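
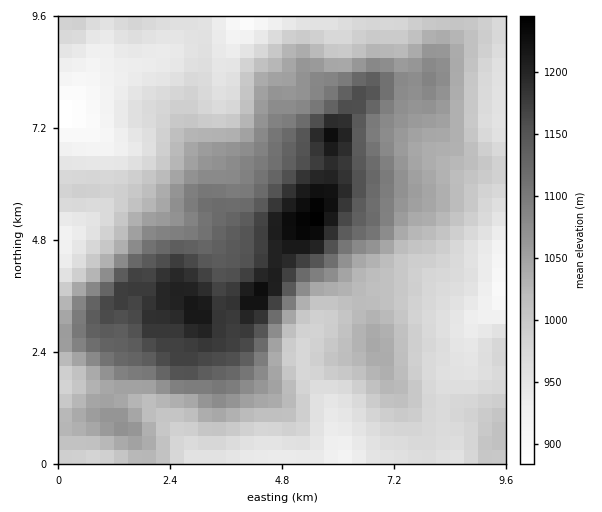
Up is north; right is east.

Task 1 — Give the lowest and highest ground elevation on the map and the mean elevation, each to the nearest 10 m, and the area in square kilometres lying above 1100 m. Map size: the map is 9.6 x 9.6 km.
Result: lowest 880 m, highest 1250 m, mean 1040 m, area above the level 21.5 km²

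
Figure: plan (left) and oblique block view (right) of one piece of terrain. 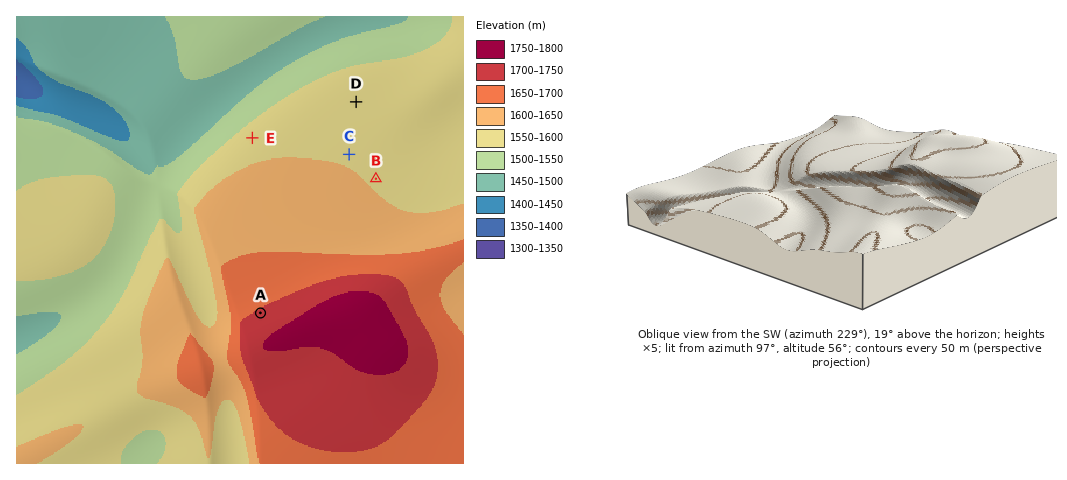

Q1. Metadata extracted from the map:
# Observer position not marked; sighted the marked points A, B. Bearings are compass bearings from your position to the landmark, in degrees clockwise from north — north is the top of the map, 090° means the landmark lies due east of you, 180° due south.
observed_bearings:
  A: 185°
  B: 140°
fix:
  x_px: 282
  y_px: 67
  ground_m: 1500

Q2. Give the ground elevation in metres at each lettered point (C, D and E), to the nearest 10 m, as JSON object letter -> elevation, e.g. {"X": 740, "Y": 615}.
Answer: {"C": 1600, "D": 1580, "E": 1580}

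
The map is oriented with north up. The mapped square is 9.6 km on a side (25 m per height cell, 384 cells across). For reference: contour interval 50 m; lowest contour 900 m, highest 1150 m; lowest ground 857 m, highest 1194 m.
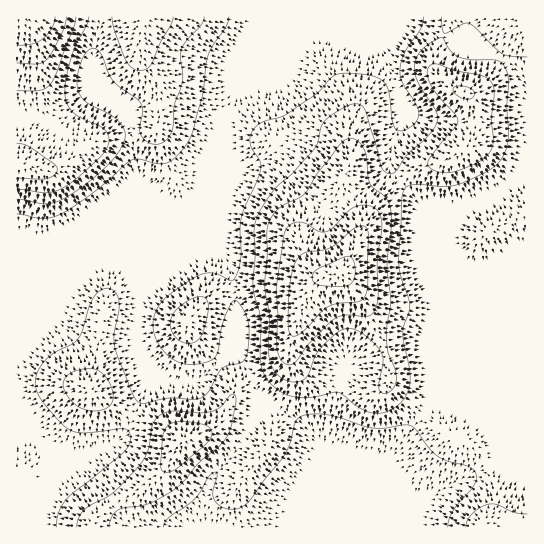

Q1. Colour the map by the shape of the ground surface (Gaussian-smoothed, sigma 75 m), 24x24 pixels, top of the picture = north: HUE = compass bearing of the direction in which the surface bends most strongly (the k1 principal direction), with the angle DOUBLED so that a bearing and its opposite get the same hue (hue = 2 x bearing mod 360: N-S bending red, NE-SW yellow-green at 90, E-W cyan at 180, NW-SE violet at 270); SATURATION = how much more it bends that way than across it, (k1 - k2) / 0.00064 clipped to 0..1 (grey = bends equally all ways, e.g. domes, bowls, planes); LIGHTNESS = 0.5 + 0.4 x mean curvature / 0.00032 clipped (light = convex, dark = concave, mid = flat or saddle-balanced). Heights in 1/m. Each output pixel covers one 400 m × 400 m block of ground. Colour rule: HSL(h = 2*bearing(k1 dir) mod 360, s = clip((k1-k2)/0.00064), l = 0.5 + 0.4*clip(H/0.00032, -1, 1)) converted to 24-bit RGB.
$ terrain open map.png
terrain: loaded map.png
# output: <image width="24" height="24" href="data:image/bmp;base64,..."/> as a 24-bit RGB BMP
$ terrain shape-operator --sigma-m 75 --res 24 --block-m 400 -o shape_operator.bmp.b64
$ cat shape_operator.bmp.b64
<image width="24" height="24" href="data:image/bmp;base64,Qk32BgAAAAAAADYAAAAoAAAAGAAAABgAAAABABgAAAAAAMAGAAATCwAAEwsAAAAAAAAAAAAAfYR1O1iKXJrG7NHNq0R4kG01hIYpQGU0VHhUkWNMoLE+UYlSX21+fHyAg4F8gX9+gX57goB5b3h9M2GPY6HN4s3SoYm4b33AgY57T4qIK5ZutYZl6Wzd6YXi1IWWPqY/HYqEiVq81K6YTJVVRHR2dHqAg4B+gX1/gnx+hXt9gnRzTHhdH3I4pLxAxK+ATWWOkoyYcW+KUn1gN3VCUY14tGbK/53S8reaD1MuEU5D34qR0YVoK3RYToF8fICDgn2DgX6DhXiFj2V+kV5fVnhIPJgpqq87fF5QjXFxkmSBiXRlVX9NNG87LkVK0Tdr/8zM4Hi1AG9SE5SH+NHZbLXEK2t+Z3lxgXBkhHZVdXJYfmFzm4CQkZyqdLukbHeGgH9/f3xvf0heqF9Aj4U2PXgtF1NeVsLV2fHy6sz/6LX/BVx6ctJQ7JOlSypdW0w3cUksmX0lQ40oQpN+grGni7WypGGXf3SCgIB/gkx8iUVstWFyyr2cduLBAKvLBv6phN9AdSA0/ztvzybdQYBowRsAhSsvTXyQVVTC3KbVldd9CbCFVZZ7hXRggXZ1gH9/gIB/VDKehnrCqL/d3uztrMjTJy12RWMkbGMPKSwTocBL8pa8WABM7W8af+SdP7foMXTUrHrW9N/XGqnhPUiAgH9/gIB/gIB/gIB/NmSOdrq1gbujy6p5vXVZXiZxg0VkoFQrRJInDaYuhxhVrQC7+/PQbup0KltlO05lUW5C9v7NTyW6Tj5/gIB/gIB/gH9/gIB/VoJ1RZJLfXdRzZZDt49GTjBwmx+V0ZGCmOOQHIuYGSRdNxKb/+XM6a9gI0gzGCQpY644xP+WPRRaZ2GAf3+Af4CAgIB/gH9/f4B/XIBqVmB0v5VzwKNxIDBzLSbP7N/s8ejaG0VvIBZYEyRA/+vK/NPPrESzFhkzaP9Oe9JAPDJ1QmuCf3+AgIB/gH9/gH9/f4B/foB/SHKAjrCB1LaqLDyJGZ6hj8az+NPZmTjaFgFFLVWMweeK+ruh5SaiXHjNuv/JOY7LYnLFOiyGf3+AgH9/gH9/gH9/f4B/f3+AbIKAQKBbxJJrjUmLRoJbG3In0L1h4EO6HgCAZn23lreL57a506Hr2/DmoeanN2iHRSRsdFSBgH9/gIB/gH9/gH9/gH6Bf3+Af4B/dIJxhn9egHt8f4B/ZIFoToovfUk1JhdQeolgdL9rnOOukn7m+9DR3qt8PF9hFQ9GfXuAhG57mG04UYU/eoB7gXhbd4RWeYF3f4B/f4B/f4B/f4B/f4B/f4B/VFZ8JRxvfKuVmdqJauBHGzY99JmF/9PMU4ujBRBHfX2ATz6R5LLeyoLULnE5ZEkinK8PFnANT4BYf4B/f4B/f4B/f4B/f4B/WmKCF1KYhcDGydjByHZ7JUVON70l+93Q4YnCAwY5eX5/WIWFN7xt24DSyHvlTng60duCUrMzBFIULHhEfYB+g2xxkZRhcIV9dHuBJGx5QZ1brL9hszZwzlt4O9MXTe8b/ziIUQdDUUYQWXsJJGcQLmwmfrNavdP91Nn38NH4o2nJDGc5I1IsiX46cLZlYG2Gf3+AQVltN4k/ephTU1aO0Y/H+ObTG71FVAly/1D3z6Do16OyWqFBBoYeLYJNmq/Ef2Cfyl+298Tmh4LbEwtvtdBbLLotOHpyd3eBeUWMbKhePopLPHdNSXpT+e/S2nuxARVFYW7T2pzv99T169nync3aCk91o4NMfF1WZKWav9be2KHvOQC67N/gl6fGNWiPVG2ASHeqp7G+cGS0Zl6XRqd/ze9s3F87GzBQIk5DeVpD2p5R5KFp1bSaCgh+jIRGc7hFNeyBkXckfQwiUDRsz9lexYloS12ASnyVT5OPapphWmOIdX6nfoSjwaB9zo9+PzJ4Mxk+QR8J1s0As/5Bis9aFBBMjoBdrfBaCoYuWyRZhCxSpok2b8hKubmGY5iePFZ+cXpmb4ZZSnJIXHFMc4lUkrF/yZaehh2gVABen+rkzP7/1tv12ZPbIxBahJBZ4fidFHt0FSZWozCoztGvesqFcqOEnmtsMUFoenyAf4B/eH9/WH6Fa7J3W6ZZkGBVbRWbNSv3zP/YJdtmokIY6AAuiRtqhbOB3vGTN45cAxIwT5uN1dKXyMRtV2ZInHRKOmtaTX54f3+Af3+AXI52ip1Uf2VJe3ZRJ21tKMTB/81yZB8ZemA9ijI2rHWGvbjV6+jggYPdABmMRXi5wrqc0K+pbGy+jYO/g5TBJ22fenyAf4B/f4B/gH98gH9/f4B/cYF8Ezs47XwnvKZtb0qWhI6nl6Gp"/>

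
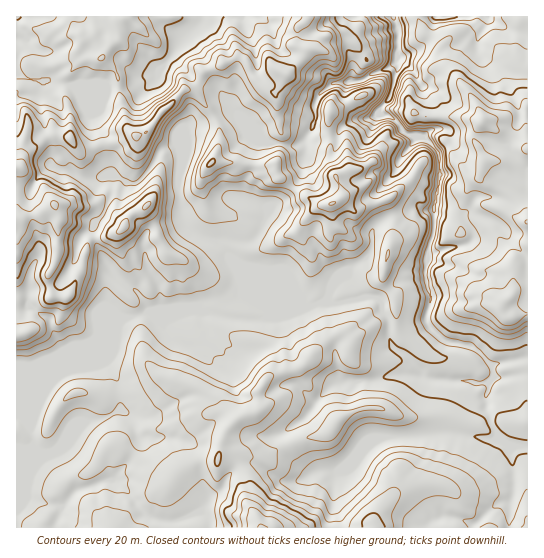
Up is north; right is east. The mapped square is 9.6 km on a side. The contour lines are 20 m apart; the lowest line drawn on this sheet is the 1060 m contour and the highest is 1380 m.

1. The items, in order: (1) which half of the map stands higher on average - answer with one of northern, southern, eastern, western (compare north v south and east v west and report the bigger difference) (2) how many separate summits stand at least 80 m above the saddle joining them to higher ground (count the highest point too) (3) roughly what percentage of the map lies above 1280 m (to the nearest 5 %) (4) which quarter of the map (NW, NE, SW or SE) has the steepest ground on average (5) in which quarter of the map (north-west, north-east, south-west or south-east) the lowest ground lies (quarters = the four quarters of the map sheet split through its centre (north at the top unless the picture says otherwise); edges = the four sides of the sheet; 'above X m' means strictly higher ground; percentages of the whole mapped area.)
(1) On average the western half of the map is the higher ground.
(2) There are 4 summits with 80 m or more of prominence.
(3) About 10 % of the map lies above 1280 m.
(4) The north-east quarter is the steepest part of the map.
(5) Look to the north-east quarter for the lowest ground.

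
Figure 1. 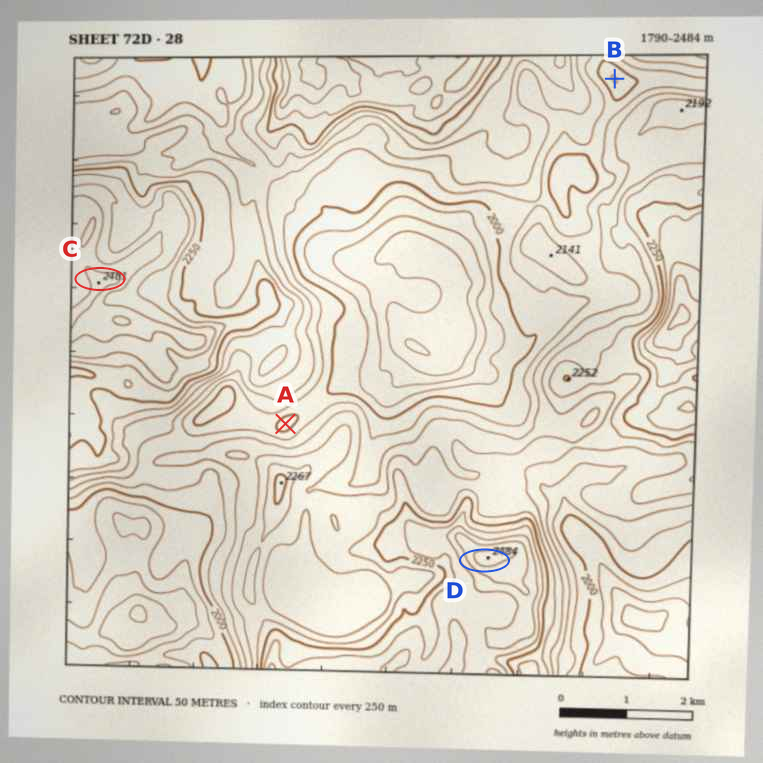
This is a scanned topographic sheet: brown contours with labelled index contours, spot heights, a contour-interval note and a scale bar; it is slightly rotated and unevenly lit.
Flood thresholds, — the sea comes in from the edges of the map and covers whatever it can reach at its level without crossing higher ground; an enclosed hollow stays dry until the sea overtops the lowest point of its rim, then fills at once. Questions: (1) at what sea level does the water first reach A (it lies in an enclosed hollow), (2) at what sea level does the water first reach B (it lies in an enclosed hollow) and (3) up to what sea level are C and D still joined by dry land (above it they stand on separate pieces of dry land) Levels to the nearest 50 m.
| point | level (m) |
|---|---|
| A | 2050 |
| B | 2000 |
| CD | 2100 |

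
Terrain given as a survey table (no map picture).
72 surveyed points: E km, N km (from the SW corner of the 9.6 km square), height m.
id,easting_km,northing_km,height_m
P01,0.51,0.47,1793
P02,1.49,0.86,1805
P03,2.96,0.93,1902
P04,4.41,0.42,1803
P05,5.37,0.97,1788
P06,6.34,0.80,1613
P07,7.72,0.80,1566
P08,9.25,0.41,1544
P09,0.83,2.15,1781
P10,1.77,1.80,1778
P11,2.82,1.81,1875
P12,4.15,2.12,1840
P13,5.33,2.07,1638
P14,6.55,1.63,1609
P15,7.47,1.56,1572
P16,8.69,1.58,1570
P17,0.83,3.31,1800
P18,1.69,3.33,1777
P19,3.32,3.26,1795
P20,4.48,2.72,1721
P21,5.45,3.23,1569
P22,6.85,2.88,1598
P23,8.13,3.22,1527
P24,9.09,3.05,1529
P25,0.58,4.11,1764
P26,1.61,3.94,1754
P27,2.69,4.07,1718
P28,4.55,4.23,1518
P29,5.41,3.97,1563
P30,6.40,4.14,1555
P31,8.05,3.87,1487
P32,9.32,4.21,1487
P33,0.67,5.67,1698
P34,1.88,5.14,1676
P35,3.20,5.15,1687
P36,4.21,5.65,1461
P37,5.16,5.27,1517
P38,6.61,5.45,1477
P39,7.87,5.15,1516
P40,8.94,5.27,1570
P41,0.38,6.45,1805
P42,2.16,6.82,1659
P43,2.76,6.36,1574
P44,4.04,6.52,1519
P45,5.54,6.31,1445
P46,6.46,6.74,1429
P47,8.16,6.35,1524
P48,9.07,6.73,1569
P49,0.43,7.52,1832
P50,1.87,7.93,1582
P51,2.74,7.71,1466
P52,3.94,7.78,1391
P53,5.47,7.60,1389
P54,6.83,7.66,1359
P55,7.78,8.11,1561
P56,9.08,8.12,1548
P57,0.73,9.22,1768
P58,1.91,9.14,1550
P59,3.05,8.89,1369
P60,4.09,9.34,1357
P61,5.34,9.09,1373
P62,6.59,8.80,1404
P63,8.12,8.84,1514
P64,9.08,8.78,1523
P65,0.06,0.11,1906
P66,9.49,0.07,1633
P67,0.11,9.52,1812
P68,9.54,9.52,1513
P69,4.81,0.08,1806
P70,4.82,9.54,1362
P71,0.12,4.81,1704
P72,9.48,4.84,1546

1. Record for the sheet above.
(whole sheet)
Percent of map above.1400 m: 91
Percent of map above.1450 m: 85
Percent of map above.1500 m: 75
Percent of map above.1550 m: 59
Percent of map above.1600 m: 44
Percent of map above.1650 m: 37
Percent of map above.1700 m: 31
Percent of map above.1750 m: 24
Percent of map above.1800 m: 13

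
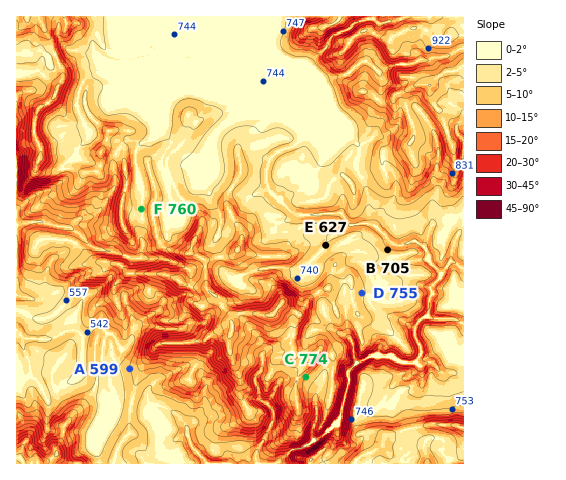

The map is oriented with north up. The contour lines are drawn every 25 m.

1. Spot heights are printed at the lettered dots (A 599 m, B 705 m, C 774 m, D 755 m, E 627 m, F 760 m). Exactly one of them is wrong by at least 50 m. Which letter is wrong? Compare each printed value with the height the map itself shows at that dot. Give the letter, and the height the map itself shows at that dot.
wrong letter E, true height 727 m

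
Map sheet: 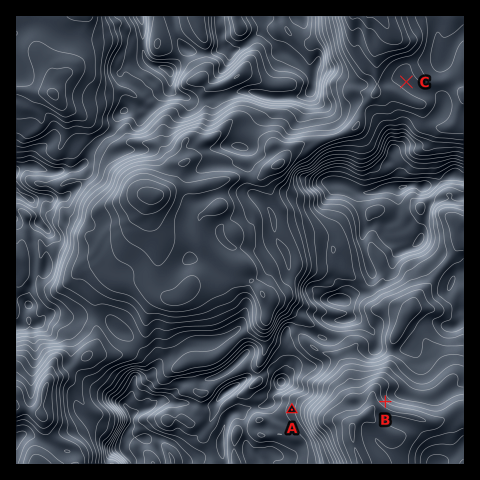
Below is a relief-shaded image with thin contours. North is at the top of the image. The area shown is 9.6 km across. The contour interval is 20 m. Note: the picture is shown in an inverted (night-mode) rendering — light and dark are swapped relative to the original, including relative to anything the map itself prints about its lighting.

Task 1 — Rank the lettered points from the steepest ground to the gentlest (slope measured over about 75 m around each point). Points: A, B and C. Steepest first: B A C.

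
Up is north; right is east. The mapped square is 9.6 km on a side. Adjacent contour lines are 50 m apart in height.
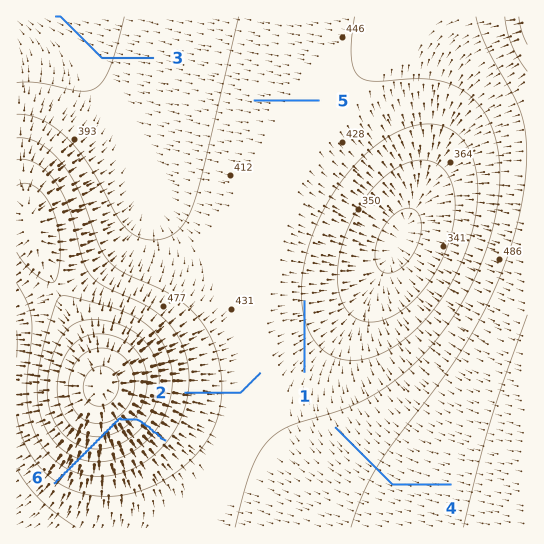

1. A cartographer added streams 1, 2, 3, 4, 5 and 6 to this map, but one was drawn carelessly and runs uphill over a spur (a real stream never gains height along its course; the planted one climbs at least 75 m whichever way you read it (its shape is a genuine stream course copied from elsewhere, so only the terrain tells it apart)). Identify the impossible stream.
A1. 6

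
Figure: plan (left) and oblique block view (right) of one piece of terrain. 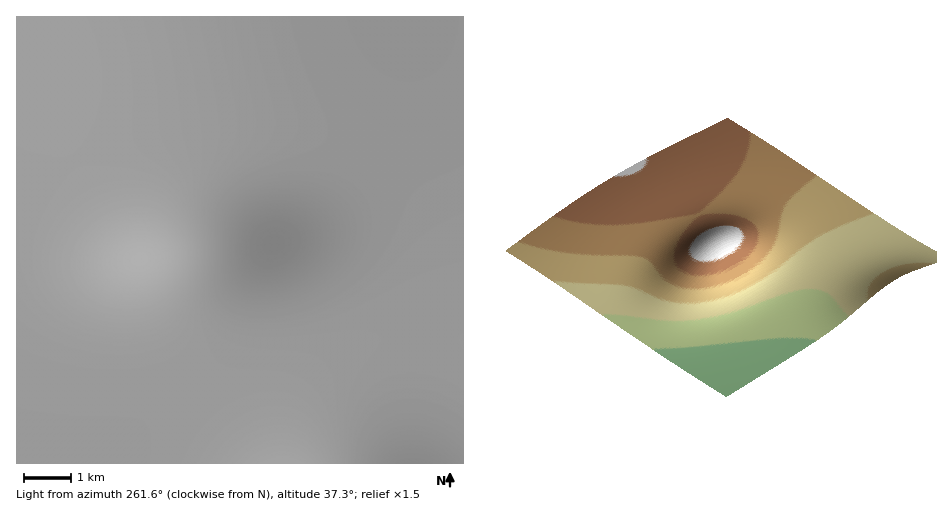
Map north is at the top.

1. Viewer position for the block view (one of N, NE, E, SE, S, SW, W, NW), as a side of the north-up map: SW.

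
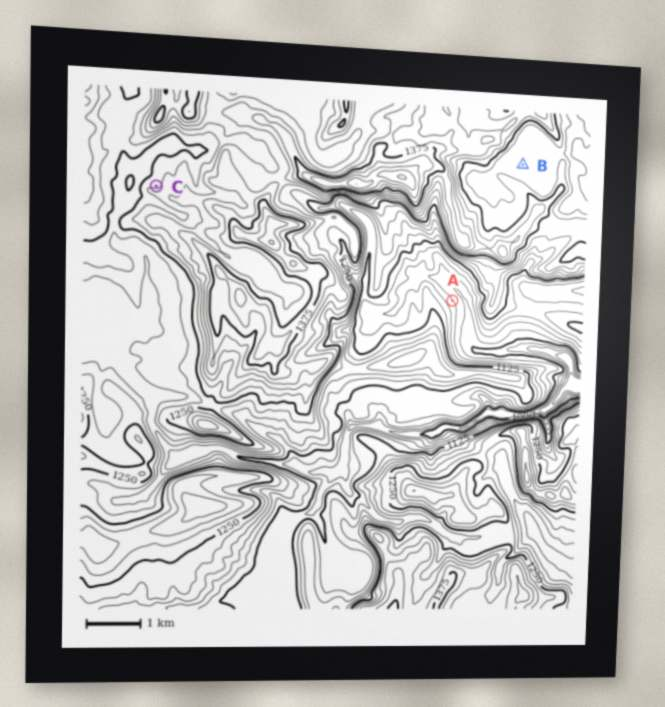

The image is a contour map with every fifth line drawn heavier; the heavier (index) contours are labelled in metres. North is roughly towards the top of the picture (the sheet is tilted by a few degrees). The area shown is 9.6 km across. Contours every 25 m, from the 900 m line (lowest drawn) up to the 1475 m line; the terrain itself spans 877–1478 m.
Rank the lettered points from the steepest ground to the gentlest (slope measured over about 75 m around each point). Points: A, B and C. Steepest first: A C B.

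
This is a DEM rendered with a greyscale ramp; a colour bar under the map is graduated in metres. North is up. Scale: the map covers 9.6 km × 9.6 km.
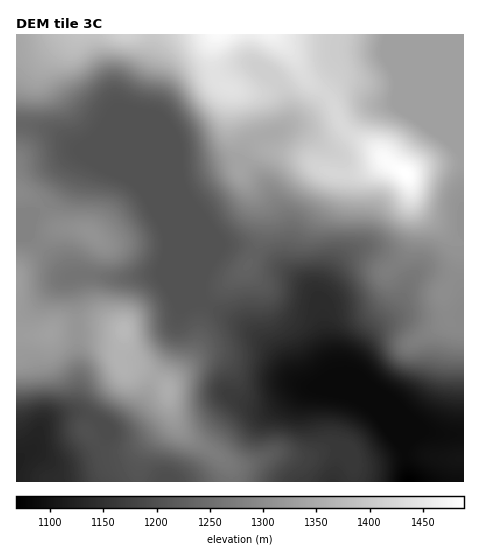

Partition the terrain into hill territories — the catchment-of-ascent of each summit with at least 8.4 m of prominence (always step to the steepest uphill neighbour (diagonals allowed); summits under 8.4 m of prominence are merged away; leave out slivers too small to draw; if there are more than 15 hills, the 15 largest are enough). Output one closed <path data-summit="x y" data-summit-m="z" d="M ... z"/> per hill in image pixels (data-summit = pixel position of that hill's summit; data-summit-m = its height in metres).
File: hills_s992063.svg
<path data-summit="405 173" data-summit-m="1489" d="M395 69l-24 11-25-2-7 3-33 35-32 17-10 3-13 6-13 19-59 16 4 16 21 50 0 32-4 10 0 12 3 4 48 29 27 27 13 18 10 9 53 13-15 42-1 23-4 20 75 0-5-34 8-9 12-8 15 3 25 0 0-278-12-15-18-11-21-22z"/><path data-summit="168 390" data-summit-m="1353" d="M203 301l-13 3-9 5-9 39-17 28-13 28-15 18-15 9-8-4 3 9-9 12-32 15-9 1-23-12-7 1-6 5-5 9 0 14 317 1 5-20 2-27 14-38-53-13-10-9-13-18-27-27z"/><path data-summit="218 35" data-summit-m="1480" d="M249 34l-96 0-4 25-21 46 4 15 69 165 3-10 0-32-21-50-4-16 59-16 13-19 30-12 7-9 0-15-8-21-7-8-17-11-5-8z"/><path data-summit="124 331" data-summit-m="1372" d="M162 274l-32 4-53-4-6 3 6 35 2 76-5 19-14 9 22-3 13 6 11 11 6 1 15-9 10-11 18-35 17-28 9-39 6-4 16-4-14-15z"/><path data-summit="271 35" data-summit-m="1469" d="M463 34l-213 0-1 17 4 12 23 17 8 14 4 12 0 15-3 6 21-11 33-35 7-3 25 2 24-11 18 39 21 22 18 11 11 14z"/><path data-summit="91 234" data-summit-m="1311" d="M82 154l-8 7-18 32-13 14-8 5-19 1 0 18 18 9 36 37 7-3 14 0 18 4 21 0 32-4 28 13-23-59-23-37-31-24z"/><path data-summit="49 333" data-summit-m="1333" d="M18 231l-2 1 1 235 4-9 13-10 8-23 5-5 27-13 5-19-2-76-6-35-37-37z"/><path data-summit="126 35" data-summit-m="1412" d="M152 34l-61 0 0 6 94 234 7 14 8 7-1-14-71-171 1-9 21-45z"/><path data-summit="463 458" data-summit-m="1102" d="M426 431l-14 8-8 9 5 33 54 1 1-47-25-1z"/>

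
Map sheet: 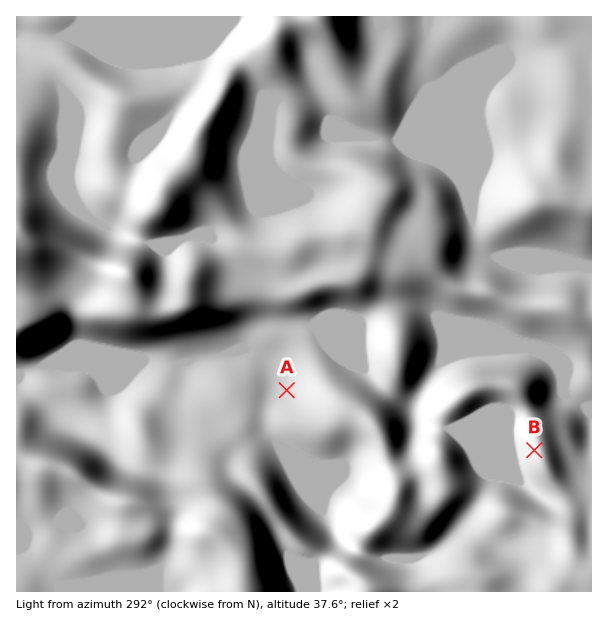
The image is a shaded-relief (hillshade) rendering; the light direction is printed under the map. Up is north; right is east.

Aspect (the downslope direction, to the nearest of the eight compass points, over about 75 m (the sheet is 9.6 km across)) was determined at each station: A NW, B W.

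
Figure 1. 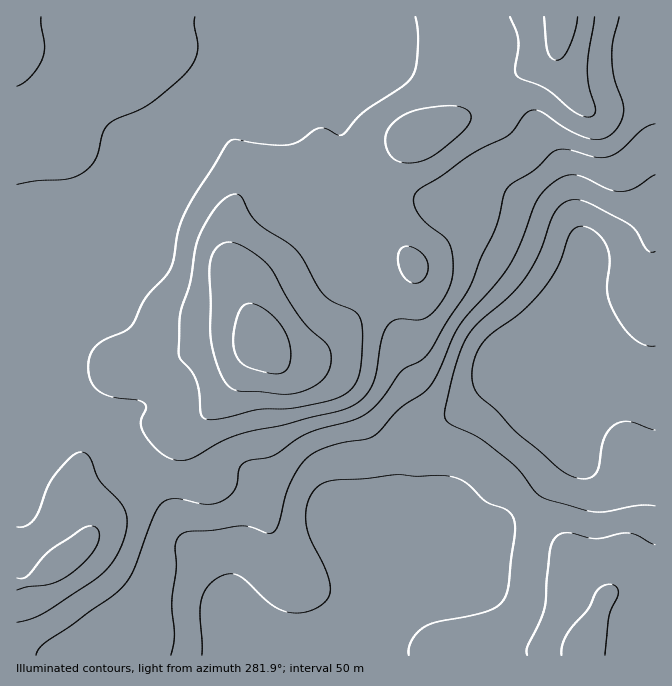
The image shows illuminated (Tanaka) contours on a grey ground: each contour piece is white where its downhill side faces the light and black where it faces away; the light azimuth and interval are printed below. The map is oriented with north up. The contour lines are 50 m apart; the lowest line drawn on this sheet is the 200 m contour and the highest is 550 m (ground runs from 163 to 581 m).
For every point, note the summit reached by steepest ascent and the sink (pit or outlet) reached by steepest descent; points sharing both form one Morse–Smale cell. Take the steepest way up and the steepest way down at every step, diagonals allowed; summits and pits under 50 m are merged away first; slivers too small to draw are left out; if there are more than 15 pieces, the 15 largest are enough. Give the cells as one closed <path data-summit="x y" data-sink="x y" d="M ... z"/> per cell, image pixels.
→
<path data-summit="262 340" data-sink="655 385" d="M337 98l-19 0-18 6-58 0-10-5-10 0-15 9-9 10-9 17-61 152-38 39-8 3-9 8-7 11 0 32 8 22 11 12 17 7 6 6 28 46 28 30 22 37 28 24 12 24 5 27 36 29 20 12 45 0 11-18 47-44 84-36 7-13 25-31 18-18 18-13 21-23 3-7 0-15-5-10 2-43 9-16 10-5 20 0 12 4 23 13 12 3 7-1-1-110-23 0-30-5-17 0-1-21-5-10-14-14-21-12-42-17-25-1-25 10-18 0-32-9-35-13-19-16-5-8-4-20 0-37z"/><path data-summit="562 17" data-sink="655 385" d="M655 16l-436 0-3 11 3 13 0 13-5 19-90 216 4-1 70-169 9-10 15-9 10 0 10 5 58 0 18-6 19 0 2 2 0 37 4 20 5 8 19 16 35 13 32 9 18 0 25-10 25 1 42 17 21 12 14 14 5 10 1 21 17 0 30 5 23 0z"/><path data-summit="17 40" data-sink="655 385" d="M217 16l-201 1 1 399 60 0 7-3-10-11-6-14-2-40 9-14 15-8 31-31 5-10 88-213 5-19 0-13-3-13z"/><path data-summit="584 652" data-sink="655 385" d="M602 364l-20 0-10 5-6 8-3 8 0 38-2 2 5 13 0 15-3 7-21 23-18 13-18 18-25 31-7 13-84 36-47 44-9 18 322-1 0-270-19-4-23-13z"/><path data-summit="58 565" data-sink="655 385" d="M88 414l-72 3 0 238 269 1-25-17-11-11-18-13-5-27-12-24-28-24-22-37-28-30-28-46-6-6z"/>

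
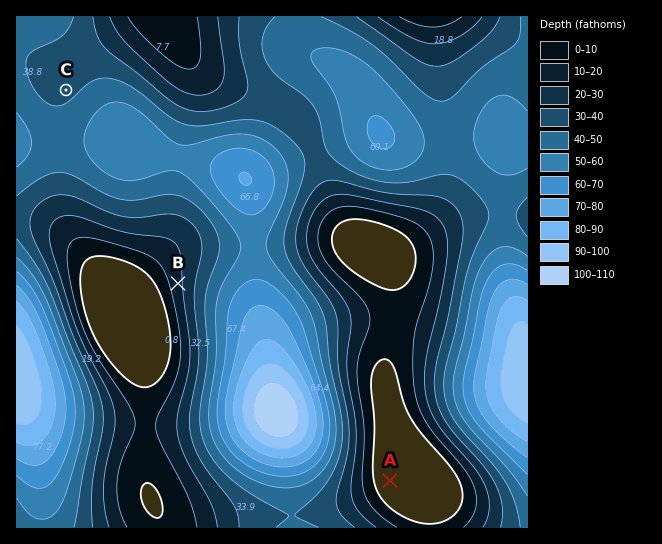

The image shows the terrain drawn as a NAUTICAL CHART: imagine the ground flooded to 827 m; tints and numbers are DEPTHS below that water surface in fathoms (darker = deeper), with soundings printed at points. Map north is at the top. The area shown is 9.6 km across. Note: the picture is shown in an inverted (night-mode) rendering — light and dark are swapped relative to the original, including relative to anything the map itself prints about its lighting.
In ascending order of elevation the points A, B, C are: C B A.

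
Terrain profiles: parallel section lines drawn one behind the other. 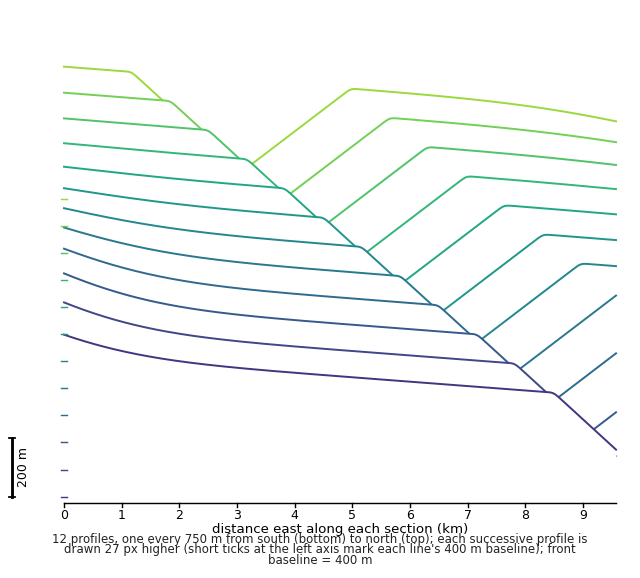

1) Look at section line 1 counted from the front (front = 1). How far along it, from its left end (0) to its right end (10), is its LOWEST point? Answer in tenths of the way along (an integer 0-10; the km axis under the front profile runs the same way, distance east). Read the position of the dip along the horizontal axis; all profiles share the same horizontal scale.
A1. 10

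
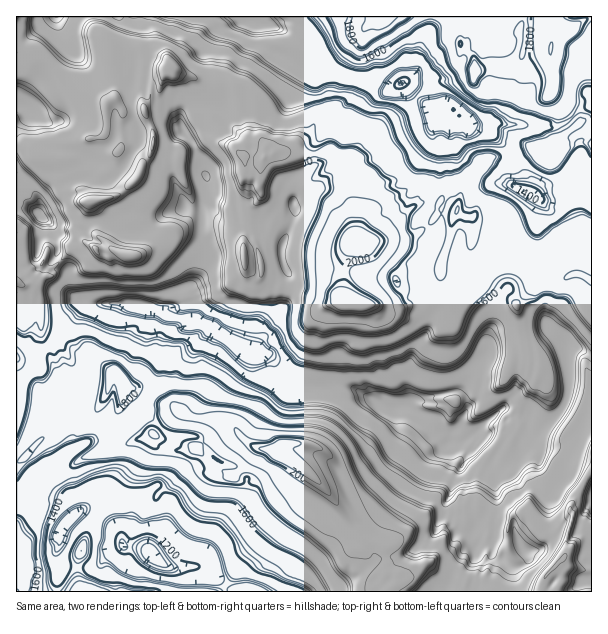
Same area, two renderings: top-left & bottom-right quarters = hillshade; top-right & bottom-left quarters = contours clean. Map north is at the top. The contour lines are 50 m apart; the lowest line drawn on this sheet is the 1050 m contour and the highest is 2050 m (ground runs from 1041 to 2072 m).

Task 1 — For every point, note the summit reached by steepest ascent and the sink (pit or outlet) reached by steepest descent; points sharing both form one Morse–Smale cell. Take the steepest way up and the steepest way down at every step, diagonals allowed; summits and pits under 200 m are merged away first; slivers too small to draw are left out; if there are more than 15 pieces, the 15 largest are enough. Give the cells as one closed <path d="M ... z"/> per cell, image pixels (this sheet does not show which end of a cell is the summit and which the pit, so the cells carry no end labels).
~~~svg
<path d="M170 67l-8 16-10 4-1 9-7 11 8 24 2 10-3 12-9 11-3 12-20 18-12 5-14 1-2 3 6 15 0 18 13 12-14 2-4-4-8-2-7 4-5 0-27 29-9 6-15 1-5-2 0 75 7 4 6 0 13-12 8-3 8-8 6-11 25-25 36 0 33 8 12 8 21 1 1 2-18 15-2 15 2 3 6 1 12-6 20-23 16 14 15 6 14 9 10 1 5 7-1 14 16 9 61 0 21 11 12 11 24-2 15 8 4 9 8 9 15 0 5 2 3 6 9 0 5 10-7 15 0 5 7 9 3 15 0 19 5 9 5-4 14-23-2-25-2-9 12-21-7-6-15 0 6-1 6-5 7 0 12 6 6 10 1-6 8-12 11 2 12-7 9-10 8-15-2-46 3-2 6 0 15 7 2-1 0-73-8-5-11-2-15 9-4 0-24-19 0-8-27-15-27-5-4-5 0-13-16-6-5 12-1 16-10 23-1 19-6 11-11 9-6 0-26 10-18-8-16 0-11-6-18 3-30-11-18-2-3-5-14-8 0-9-4-8-14 0-2-18 4-16 4-15 10-12-1-15 1-17 4-6-19-2-3-2 5-15-14-14-19-13-4-9 0-15-4-4z"/><path d="M125 302l-39 2-36 42-8 3-13 12-13-2 1 91 3 0 6-9 14-39 4-4 16 3 0-15 2-4 7-3 39 3 2-7 7-2 9 15 14 0 9 3 13 12 11 3 10 9 9 3 33 2 10 8 8 11 11 7 25 5 20 13 25 22 42 52 20 7 0 29 10 0 3 4 6 0 20-14 3 0 24 18 10 4 2 2 0 4 76 0 7-17 18-18 1-20 6-18-1-13 15-29 6-6-1-116-16-7-6 0-3 2 2 46-8 15-9 10-12 7-11-2-8 12-1 6-1-4-12-10-12-2-6 4 9 2 7 6-12 21 2 9 2 25-10 20-9 7-7-13 2-15-3-15-7-9 7-23-5-7-9 0-3-7-17 0-11-10-4-9-15-8-24 2-12-11-21-11-61 0-16-9 1-14-5-7-10-1-14-9-15-6-16-14-20 23-12 6-6-1-2-3 2-15 18-16-22-2-12-8z"/><path d="M249 16l-232 0-1 130 13 2 10 9 20 3 7-15 36-9 4-4 0-28 9-6-3-45 10 1 12-5 9 0 4 6 18 6 8 9 18 6 15 9 28 5 6 20 7 16 1 14 6 4 9 1 3 4 0 7 10-5 9 0 6 3 39-2 17 8 5 17-2 20 5 10 0 33 4 2 9 0 13-4 32-32 18-8 25 10 1 4 8 5 6 0 1 14 4 5 27 5 16 11 17 6 12 1 16-7 2-3-1-9 4-6 12-6 11-3 0-54-10-11-6 0-19 22-12 4-9 8-12-4-2-2 1-14-11-21-20-19-18-6-19-16-5 4-15-1-31-31-15 7-5 0-25-12-26-5-7-4-12 3-8-5 0-5 7-12-11-11-23-12-28-8z"/><path d="M117 373l-4 0-5 9-10 0-9-3-24 1-5 6 1 12-2 4-15-4-4 4-14 39-6 9-4 0 1 46 6 0 13-12 9-2 22 16 8 16 8-4 7 0 11 4 17 16 4 10 10-16 4-21 20-16 10 11 3 12-5 20-12 16-1 8 7 6 13 8 27-2 38 26 227-1 1-3-2-2-10-4-24-18-3 0-20 14-6 0-3-4-10 0 0-29-20-7-42-52-25-22-20-13-25-5-11-7-8-11-10-8-33-2-9-3-7-7-14-5-13-12-9-3-14 0z"/><path d="M462 16l-211 0-1 4 29 8 23 12 11 11-7 12 0 5 8 5 12-3 7 4 26 5 25 12 5 0 15-7 31 31 15 1 5-4 19 16 18 6 20 19 11 21-1 14 2 2 12 4 9-8 12-4 11-14 11-10 12 12 1-114-41-6-2 5-4 0-12 6-12 9-18 2-11-5-16 3-4-14-12-14-2-16z"/><path d="M210 85l-4 1 4 3 0 15 4 9 19 13 14 14-5 15 3 2 19 2-4 6-1 17 1 15-10 12-4 15-4 16 3 19 13-1 4 8 0 9 14 8 3 5 18 2 30 11 18-3 11 6 16 0 18 8 26-10 6 0 11-9 7-15 0-15 10-23 1-16 6-12-1-4-25-10-18 8-32 32-6 3-16 1-4-2 0-33-5-10 2-20-4-16-18-9-39 2-6-3-9 0-10 5 0-7-3-4-9-1-6-4-1-14-7-16-5-20-4-2-15 0z"/><path d="M45 482l-9 2-13 12-7 1 1 95 218-1-37-25-27 2-13-8-7-6 1-8 12-16 5-20-3-12-10-11-20 16-4 21-10 16-4-10-17-16-11-4-7 0-8 4-8-16z"/><path d="M143 49l-9 0-12 5-10-1 3 45-9 6 0 28-7 6-15 1-18 6-6 14 6 3 7 12 5 14 4 3 5 11 26-4 10-6 13-12 4-7 2-9 9-11 3-16-10-30 7-11 1-9 10-4 7-18-4-4-18-6z"/><path d="M23 146l-7 1 0 134 5 3 11 0 13-7 27-29 5 0 7-4 5 0 7 6 14-2-13-12 0-18-5-12-2-4-4-1-4-10-4-3-5-14-7-12-3-2-24-3-10-9z"/><path d="M591 16l-127 0-6 10 2 16 12 14 4 14 16-3 11 5 12 0 12-5 6-6 12-6 4 0 2-5 12 4 28 1z"/><path d="M591 472l-5 5-15 29 1 13-6 18 0 17-22 25-2 13 50-1z"/><path d="M591 226l-10 2-12 6-4 6 1 9-2 3-16 7-17-3-1 8 24 19 4 0 15-9 6 0 12 6z"/>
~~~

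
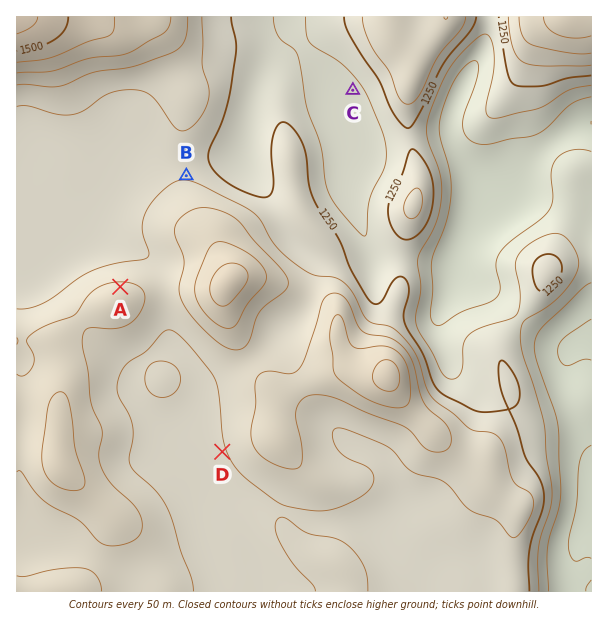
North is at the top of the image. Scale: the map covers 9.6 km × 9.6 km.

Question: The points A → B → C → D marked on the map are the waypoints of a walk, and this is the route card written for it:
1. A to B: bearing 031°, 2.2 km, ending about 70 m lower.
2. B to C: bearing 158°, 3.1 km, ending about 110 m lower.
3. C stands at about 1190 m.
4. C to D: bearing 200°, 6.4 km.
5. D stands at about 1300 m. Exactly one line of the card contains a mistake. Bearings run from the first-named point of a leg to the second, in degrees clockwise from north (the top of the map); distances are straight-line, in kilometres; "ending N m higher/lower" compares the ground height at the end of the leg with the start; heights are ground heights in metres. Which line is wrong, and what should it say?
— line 2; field bearing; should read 63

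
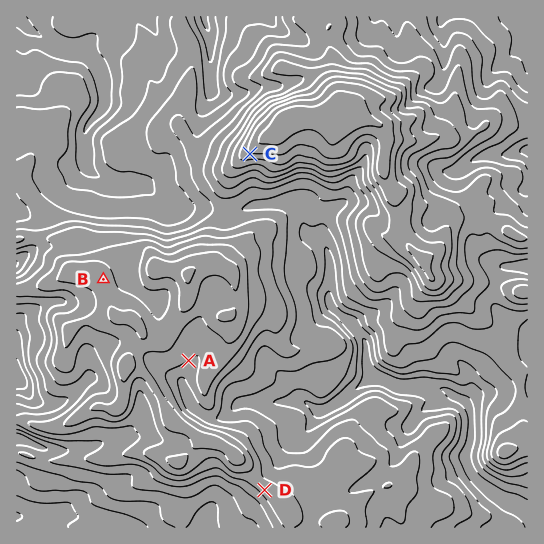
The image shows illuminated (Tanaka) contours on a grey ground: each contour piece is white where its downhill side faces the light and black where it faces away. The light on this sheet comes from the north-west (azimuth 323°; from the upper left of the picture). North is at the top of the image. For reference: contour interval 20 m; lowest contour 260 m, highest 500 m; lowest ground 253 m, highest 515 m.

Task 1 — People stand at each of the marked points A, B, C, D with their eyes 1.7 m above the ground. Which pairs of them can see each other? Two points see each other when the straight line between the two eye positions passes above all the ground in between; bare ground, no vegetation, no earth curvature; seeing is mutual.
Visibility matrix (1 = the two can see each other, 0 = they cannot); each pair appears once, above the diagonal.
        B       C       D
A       0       0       0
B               1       0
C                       1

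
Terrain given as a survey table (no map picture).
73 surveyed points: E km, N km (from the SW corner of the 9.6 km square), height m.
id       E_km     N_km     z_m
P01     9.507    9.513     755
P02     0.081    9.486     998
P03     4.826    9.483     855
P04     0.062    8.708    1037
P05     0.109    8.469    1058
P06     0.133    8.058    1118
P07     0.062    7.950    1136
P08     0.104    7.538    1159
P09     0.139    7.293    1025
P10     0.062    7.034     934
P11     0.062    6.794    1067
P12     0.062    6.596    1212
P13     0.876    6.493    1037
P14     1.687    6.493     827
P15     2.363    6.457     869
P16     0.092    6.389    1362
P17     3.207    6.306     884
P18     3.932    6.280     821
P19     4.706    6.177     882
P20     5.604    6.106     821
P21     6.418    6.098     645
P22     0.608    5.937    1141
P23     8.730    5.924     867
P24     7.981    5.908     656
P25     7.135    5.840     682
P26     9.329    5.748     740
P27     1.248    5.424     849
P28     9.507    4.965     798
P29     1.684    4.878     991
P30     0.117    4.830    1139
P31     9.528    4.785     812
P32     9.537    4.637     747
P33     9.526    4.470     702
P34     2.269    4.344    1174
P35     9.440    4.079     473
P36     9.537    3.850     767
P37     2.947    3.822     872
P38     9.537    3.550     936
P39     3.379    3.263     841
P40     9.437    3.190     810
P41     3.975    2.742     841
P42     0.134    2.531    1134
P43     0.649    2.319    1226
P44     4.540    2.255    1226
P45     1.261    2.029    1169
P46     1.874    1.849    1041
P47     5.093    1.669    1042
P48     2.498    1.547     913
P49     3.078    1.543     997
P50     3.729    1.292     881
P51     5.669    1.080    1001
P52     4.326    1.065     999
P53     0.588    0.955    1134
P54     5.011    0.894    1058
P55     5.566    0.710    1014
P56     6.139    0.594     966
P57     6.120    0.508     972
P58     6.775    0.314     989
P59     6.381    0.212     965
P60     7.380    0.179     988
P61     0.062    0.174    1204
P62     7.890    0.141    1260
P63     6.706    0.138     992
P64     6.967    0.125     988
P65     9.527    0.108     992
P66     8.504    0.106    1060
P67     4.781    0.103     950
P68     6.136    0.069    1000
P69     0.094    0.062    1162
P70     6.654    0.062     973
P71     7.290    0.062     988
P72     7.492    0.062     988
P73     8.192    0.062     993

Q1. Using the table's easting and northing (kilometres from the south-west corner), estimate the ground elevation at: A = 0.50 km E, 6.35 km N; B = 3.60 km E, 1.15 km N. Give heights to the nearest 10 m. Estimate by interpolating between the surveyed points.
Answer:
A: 1250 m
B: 910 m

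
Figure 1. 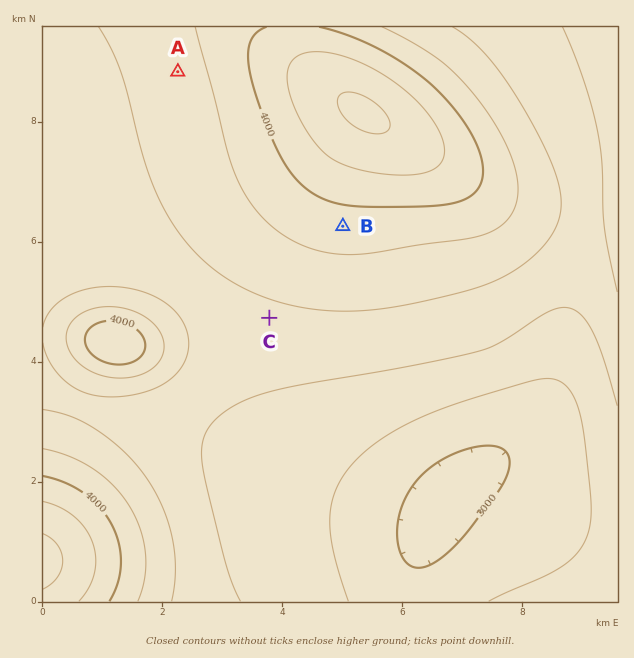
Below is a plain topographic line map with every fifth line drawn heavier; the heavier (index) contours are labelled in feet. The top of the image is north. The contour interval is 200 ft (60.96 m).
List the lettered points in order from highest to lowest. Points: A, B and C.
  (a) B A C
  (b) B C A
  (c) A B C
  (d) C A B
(a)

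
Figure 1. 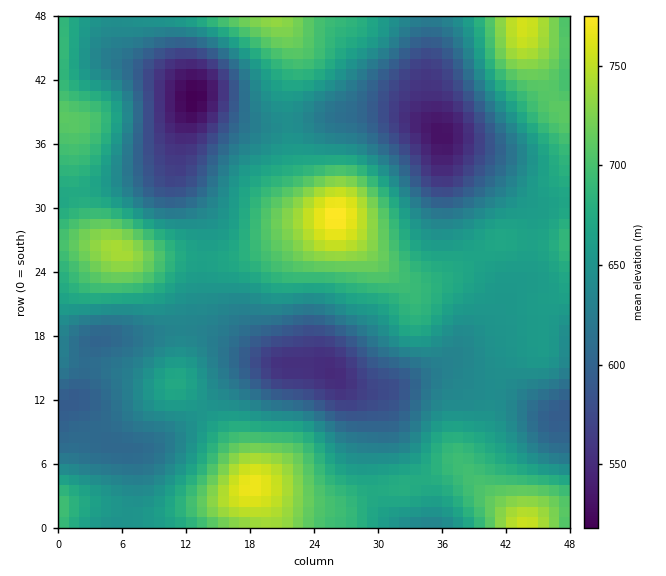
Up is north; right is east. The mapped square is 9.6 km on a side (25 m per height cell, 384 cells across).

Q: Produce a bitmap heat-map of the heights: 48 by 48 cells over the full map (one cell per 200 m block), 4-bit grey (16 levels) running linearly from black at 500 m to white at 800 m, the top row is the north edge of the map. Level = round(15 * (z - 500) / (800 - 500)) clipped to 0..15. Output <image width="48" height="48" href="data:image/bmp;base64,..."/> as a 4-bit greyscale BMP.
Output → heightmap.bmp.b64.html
<image width="48" height="48" href="data:image/bmp;base64,Qk32BAAAAAAAAHYAAAAoAAAAMAAAADAAAAABAAQAAAAAAIAEAAATCwAAEwsAABAAAAAAAAAAAAAAABEREQAiIiIAMzMzAERERABVVVUAZmZmAHd3dwCIiIgAmZmZAKqqqgC7u7sAzMzMAN3d3QDu7u4A////AKmIh3iIiZqrvMzMu6qpmIh3d3iZrM3cuqmYiIiImaq8zMzMu6qpmYiId4iau8zMuqmYiHd4iavM3d3cu6qpmZmIiImqu7zLupmIh3d3iaq83d3cu6qZmZmZmZmqqru6qoiHd3Z3iJq83d3cu6mZiJmZmZqqqqqZmXd2ZmZmeImrzd3MuqmIiIiJmZqqmZmIh2ZmZVVmZ4mrvMzLupiHd3eImaqpmYh3ZmZVVVVWZ3iau7u7qph3dmZ3iZqZmId2ZVVVVVZmZ3iZqqqqmYdmZmZniJmZiHdlVVVVVmZmd3iJmZmIiHZVVVVmeIiIiHZlVVVVVmZ3d3iIiId3dmVERFVWd4iId3ZVVVVVVmd4iIh3d3ZmVURERERVZ3d3d3ZlVVVVVmeIiIh3dmVURDMzNERFZ3d3d3ZmVVVVZmeImYh2ZVRDMzMzNERFZnd3d3d2ZmVVZmd4iYd2ZUMzMzIzNERVZnd3d3d3dmZVZmZ4iId2VUMzMzMzRFVmZnd3d3iId2ZVVmZ3d3dmVUQzMzM0RWZ3d3d3d4iIh2ZVVWZnd3dmZVREMzNFVneIh3d3eIiIh3ZlVWZnd3dmZlVURERVZ3iJiHd3eIiIh3dmZmZ3d3d2ZmZlVVVmd4iZmId3iIiIiIiHd3d3d3d3dnd2Zmd3iImZmYiIiIiIiImZmYiIh3d3d3eId3iImZmamZiIiIiIiJmqqqqZiIiIiIiZmImZmaqqmZmIiIiIiJqqu7upmIiIiJmZqqqqqqqqmZmIiIiIiZqrvMu6mYiImZqqq7u7u7qpmZmIiIiIiaq7zMy6mYiImZqru8zMu7qZmIiIiIiImau8zMu6mYiImaq7vM3cy7qYiIiIiYiImau7zLqpiIiIiaq7zN3dzLqYh3iIiYiImaqruqmId3d4iaq7zd7tzLqYd3d4iIiImZmqqYh2Zmd3iaq7zd7ty6mHZmZ3eIiIiZmZmHZlVWZ3iZqrzN3dy6l2VVVmd3iIiJmYh2ZURFVniJmqu83cuph1RERVZniIiZmYh2VEREVniJmaqru7qodlQzNFVneImZmZh2VEM0RWeIiZmaqqmHZUMiNEVWeImaqZh2VEMzRWd4iIiJmZh2ZUMiI0RWd4maqpl2VDMzRFZ3eIiIh3dmVDIiIzRWeImqqqmGVDMiNFZnd3d3d2ZVQzIiIzRWeJmqqqmHVDIiI0Vmd3d2ZmVUMyIiI0VniZqrqqmHVDIhIkVmd3d2ZlVUMyIiI0Voiaq6qqmHVDIREjVnd3d2ZlVUMyIiNFZ4mqqqqZiGVDIREjRneIh3dmVUMzMzNFeJqqqqmIh2VDIREjRniJmId2ZUQzMzRWiaqqqpmHdmVDIiIjVniZmZh3ZVRDM0Rniqu7qpiHZlVDMiM0Z4maqpmHdlVEM0Vomry7upiHZmVUQ0RWeJqqqqmYh2ZURFV4q8zMupmHdmZlVVZniaq7uqmZiHZlVVZ4q83MupmHd3d3ZneJmru7uqqZmIdmVWeJq83cupmId3d3iImaq7zLuqqZmId2ZneJq83cug=="/>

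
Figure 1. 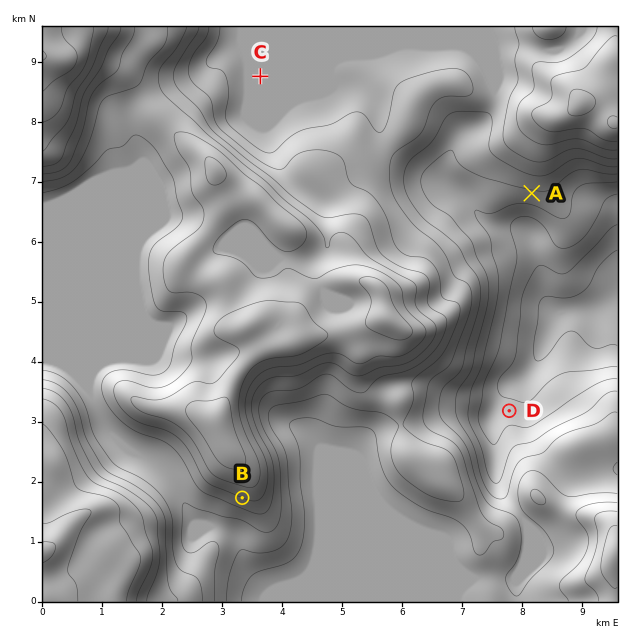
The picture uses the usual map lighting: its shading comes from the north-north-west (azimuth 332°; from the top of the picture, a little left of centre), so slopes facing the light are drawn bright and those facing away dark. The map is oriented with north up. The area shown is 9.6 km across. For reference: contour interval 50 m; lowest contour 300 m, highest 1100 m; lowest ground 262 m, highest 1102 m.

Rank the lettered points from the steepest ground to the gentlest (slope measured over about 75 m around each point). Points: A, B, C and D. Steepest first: B A D C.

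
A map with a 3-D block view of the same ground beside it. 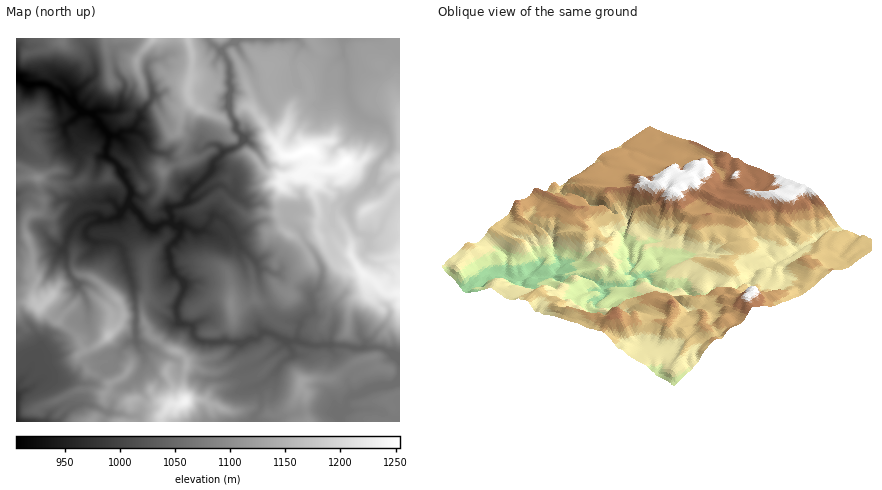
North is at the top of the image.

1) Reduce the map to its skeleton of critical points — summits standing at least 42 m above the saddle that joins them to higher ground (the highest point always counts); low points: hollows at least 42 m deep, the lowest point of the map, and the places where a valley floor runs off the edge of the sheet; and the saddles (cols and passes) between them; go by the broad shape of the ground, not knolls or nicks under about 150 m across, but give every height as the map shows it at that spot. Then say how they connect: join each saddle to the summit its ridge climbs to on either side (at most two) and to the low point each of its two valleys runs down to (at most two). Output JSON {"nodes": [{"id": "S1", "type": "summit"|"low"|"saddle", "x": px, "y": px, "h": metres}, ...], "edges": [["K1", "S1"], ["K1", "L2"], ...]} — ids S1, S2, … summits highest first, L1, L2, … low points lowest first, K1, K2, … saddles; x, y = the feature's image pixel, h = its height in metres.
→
{"nodes": [
{"id": "S1", "type": "summit", "x": 306, "y": 150, "h": 1254},
{"id": "S2", "type": "summit", "x": 400, "y": 294, "h": 1239},
{"id": "S3", "type": "summit", "x": 186, "y": 402, "h": 1238},
{"id": "S4", "type": "summit", "x": 188, "y": 40, "h": 1174},
{"id": "S5", "type": "summit", "x": 108, "y": 336, "h": 1174},
{"id": "S6", "type": "summit", "x": 50, "y": 298, "h": 1174},
{"id": "S7", "type": "summit", "x": 302, "y": 382, "h": 1130},
{"id": "L1", "type": "low", "x": 24, "y": 82, "h": 906},
{"id": "L2", "type": "low", "x": 18, "y": 420, "h": 962},
{"id": "K1", "type": "saddle", "x": 330, "y": 240, "h": 1180},
{"id": "K2", "type": "saddle", "x": 70, "y": 330, "h": 1103},
{"id": "K3", "type": "saddle", "x": 92, "y": 372, "h": 1099},
{"id": "K4", "type": "saddle", "x": 26, "y": 218, "h": 1088},
{"id": "K5", "type": "saddle", "x": 228, "y": 44, "h": 1072},
{"id": "K6", "type": "saddle", "x": 110, "y": 68, "h": 1069},
{"id": "K7", "type": "saddle", "x": 258, "y": 412, "h": 1064},
{"id": "K8", "type": "saddle", "x": 176, "y": 164, "h": 1053},
{"id": "K9", "type": "saddle", "x": 382, "y": 348, "h": 1050},
{"id": "K10", "type": "saddle", "x": 248, "y": 380, "h": 1050},
{"id": "K11", "type": "saddle", "x": 42, "y": 156, "h": 1029},
{"id": "K12", "type": "saddle", "x": 74, "y": 182, "h": 1021}],
"edges": [["K1", "S1"], ["K1", "S2"], ["K1", "L1"], ["K2", "S6"], ["K2", "S5"], ["K2", "L1"], ["K2", "L2"], ["K3", "S3"], ["K3", "S5"], ["K3", "L1"], ["K3", "L2"], ["K4", "S3"], ["K4", "S6"], ["K4", "L1"], ["K5", "S1"], ["K5", "S4"], ["K5", "L1"], ["K6", "S1"], ["K6", "S4"], ["K6", "L1"], ["K7", "S3"], ["K7", "S7"], ["K7", "L1"], ["K8", "S1"], ["K8", "S4"], ["K8", "L1"], ["K9", "S2"], ["K9", "S7"], ["K9", "L1"], ["K10", "S1"], ["K10", "S3"], ["K10", "L1"], ["K11", "S1"], ["K11", "S3"], ["K11", "L1"], ["K12", "S1"], ["K12", "S3"], ["K12", "L1"]]}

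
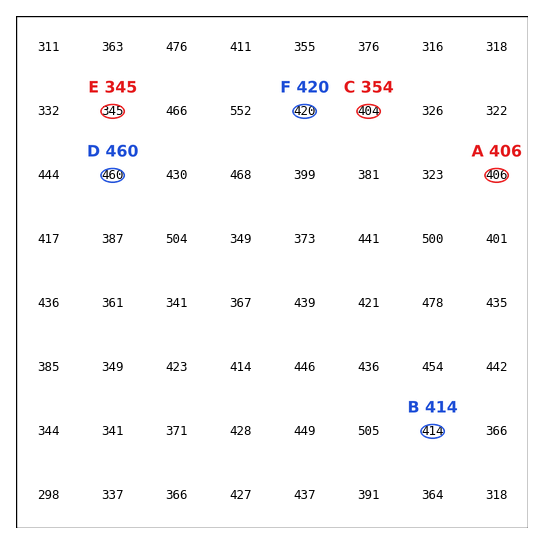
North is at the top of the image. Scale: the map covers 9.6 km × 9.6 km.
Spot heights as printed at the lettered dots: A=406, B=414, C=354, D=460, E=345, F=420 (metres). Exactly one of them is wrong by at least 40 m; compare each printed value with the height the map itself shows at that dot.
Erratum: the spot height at C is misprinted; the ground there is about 404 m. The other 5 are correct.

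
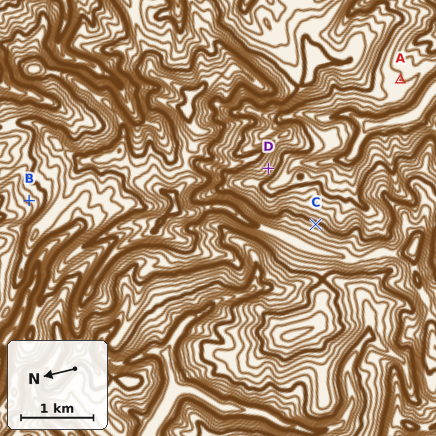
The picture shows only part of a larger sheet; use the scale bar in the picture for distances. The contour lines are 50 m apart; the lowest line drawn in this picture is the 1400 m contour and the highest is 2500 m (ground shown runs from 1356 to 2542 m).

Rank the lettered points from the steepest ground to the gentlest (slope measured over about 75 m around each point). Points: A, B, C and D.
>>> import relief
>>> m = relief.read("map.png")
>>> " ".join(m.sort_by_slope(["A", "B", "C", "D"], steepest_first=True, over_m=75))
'D C B A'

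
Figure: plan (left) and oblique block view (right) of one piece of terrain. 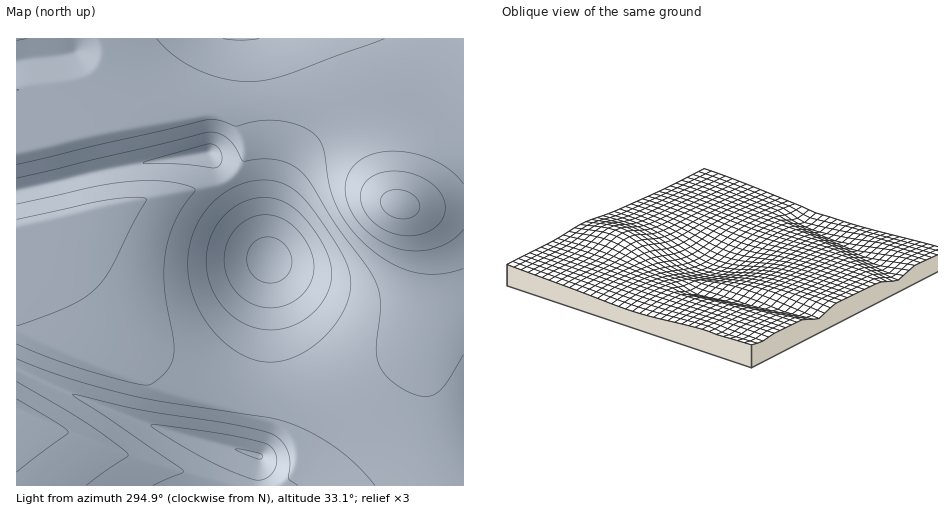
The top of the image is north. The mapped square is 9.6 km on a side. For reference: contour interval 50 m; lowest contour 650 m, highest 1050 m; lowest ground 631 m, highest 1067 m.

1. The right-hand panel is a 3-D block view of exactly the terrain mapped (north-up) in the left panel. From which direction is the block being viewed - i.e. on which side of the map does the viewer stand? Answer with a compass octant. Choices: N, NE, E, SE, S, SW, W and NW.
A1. NW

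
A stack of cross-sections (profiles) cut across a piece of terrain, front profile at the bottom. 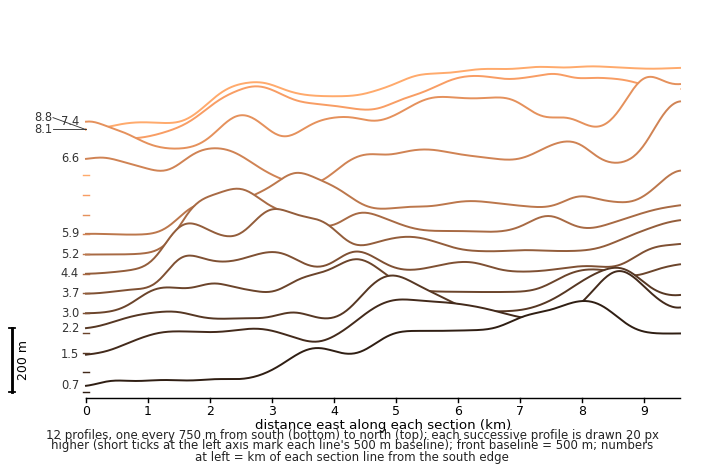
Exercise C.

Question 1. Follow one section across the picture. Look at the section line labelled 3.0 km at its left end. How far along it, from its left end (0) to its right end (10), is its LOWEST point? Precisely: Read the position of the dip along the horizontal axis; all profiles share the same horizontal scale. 0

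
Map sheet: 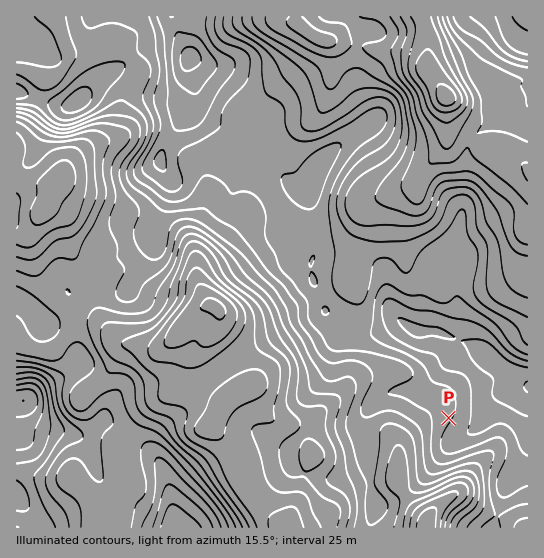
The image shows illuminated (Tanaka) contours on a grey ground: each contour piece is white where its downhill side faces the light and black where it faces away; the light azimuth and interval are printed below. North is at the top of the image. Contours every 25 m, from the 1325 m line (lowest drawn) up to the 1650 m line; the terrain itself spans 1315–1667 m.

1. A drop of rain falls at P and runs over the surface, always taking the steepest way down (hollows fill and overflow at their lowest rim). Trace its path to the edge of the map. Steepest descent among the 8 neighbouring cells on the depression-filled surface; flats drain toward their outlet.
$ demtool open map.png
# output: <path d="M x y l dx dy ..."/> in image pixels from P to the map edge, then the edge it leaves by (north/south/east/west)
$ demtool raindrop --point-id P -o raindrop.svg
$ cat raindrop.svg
<path d="M449 418l14 15 6 0 16-16 2-7 19-19 3-1 9 0 1-1 8 0"/>
exit: east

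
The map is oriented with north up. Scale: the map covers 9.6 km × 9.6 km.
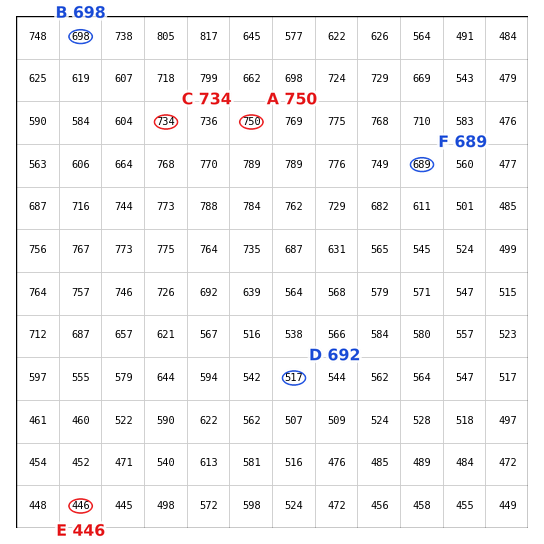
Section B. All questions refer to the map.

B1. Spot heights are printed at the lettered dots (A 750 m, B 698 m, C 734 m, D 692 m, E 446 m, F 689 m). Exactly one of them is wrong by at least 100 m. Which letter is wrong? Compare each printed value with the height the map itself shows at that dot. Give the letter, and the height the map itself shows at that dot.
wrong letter D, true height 517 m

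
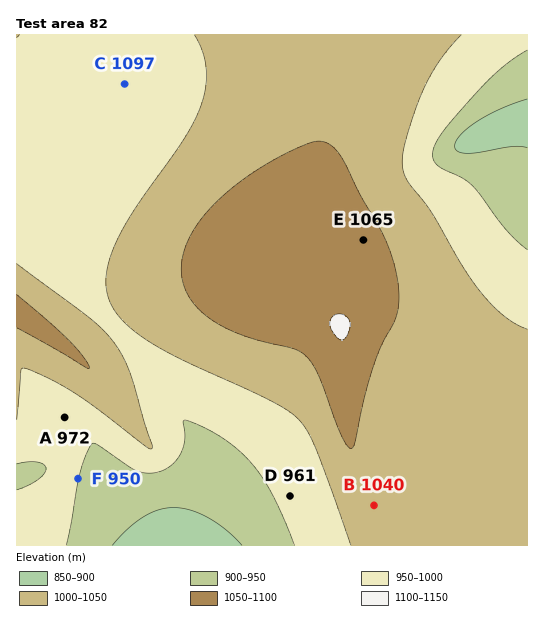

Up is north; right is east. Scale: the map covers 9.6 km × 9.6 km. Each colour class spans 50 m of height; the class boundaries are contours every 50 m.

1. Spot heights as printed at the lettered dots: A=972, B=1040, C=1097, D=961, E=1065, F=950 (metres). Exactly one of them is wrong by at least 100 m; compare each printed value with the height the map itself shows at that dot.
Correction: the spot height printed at C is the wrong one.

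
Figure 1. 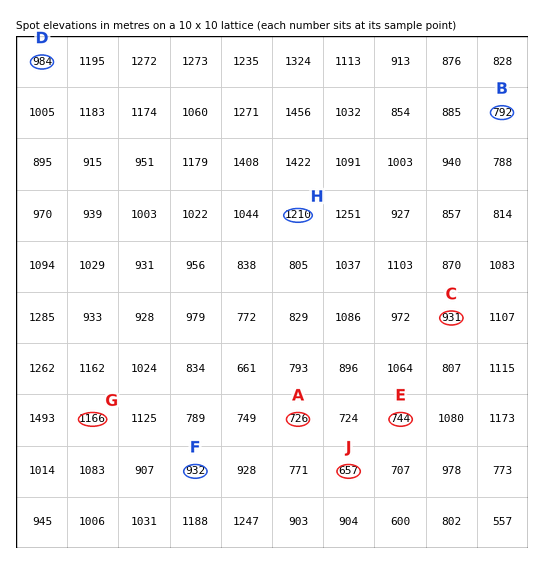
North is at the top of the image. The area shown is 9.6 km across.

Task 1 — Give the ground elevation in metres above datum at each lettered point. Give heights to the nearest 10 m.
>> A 730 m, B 790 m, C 930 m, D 980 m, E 740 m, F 930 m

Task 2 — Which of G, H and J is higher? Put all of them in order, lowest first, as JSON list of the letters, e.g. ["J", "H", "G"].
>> ["J", "G", "H"]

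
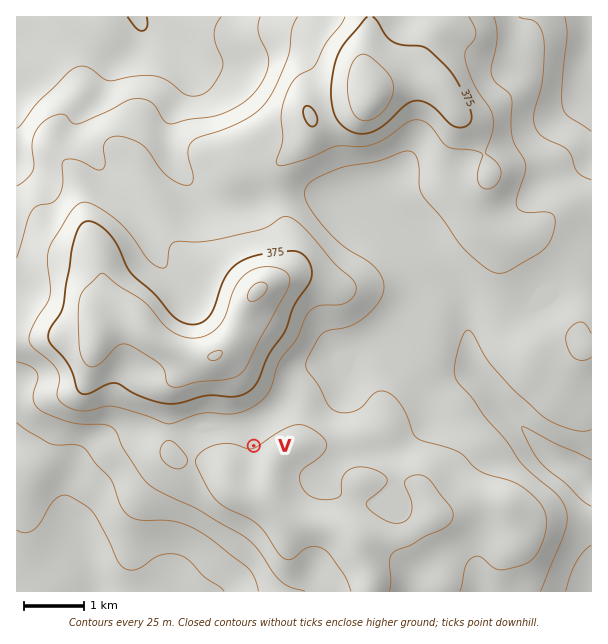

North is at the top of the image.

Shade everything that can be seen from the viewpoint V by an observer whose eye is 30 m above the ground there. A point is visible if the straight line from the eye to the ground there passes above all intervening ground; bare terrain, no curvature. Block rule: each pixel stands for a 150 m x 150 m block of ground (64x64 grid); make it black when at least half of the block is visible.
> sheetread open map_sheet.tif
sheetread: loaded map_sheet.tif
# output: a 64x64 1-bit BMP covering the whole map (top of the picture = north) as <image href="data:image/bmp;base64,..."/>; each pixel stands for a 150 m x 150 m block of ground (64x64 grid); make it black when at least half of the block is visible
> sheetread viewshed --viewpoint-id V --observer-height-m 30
<image width="64" height="64" href="data:image/bmp;base64,Qk0+AgAAAAAAAD4AAAAoAAAAQAAAAEAAAAABAAEAAAAAAAACAAATCwAAEwsAAAIAAAAAAAAA////AAAAAAAAAAAAAgAAAAAAAAAHAAAAAAAAAAYAAAAAAAAADAAAAAAAAAAMAAAAAAAAABwAAAAAAAAAHvgAAAAAAAH//AAAAAAAA//+AAAAAAAH//4GAAAAAH/+/AYAAAAA//48AgAAACH8/3wAAAAAc/z//AAAAAB//f/8AAAAAP/////gAAAA//+fz+ABAAD//4/B4AcHAf//B8BgHwP///8DwAA+A////4PAAH4B////h8AA/AHgf/+PwAH8AOA//4/+A/wAwB////4P/wDAB////x//AEAB////H/8AQAB///8f/gAAAD///z/+AAAAP///P/4AAAA///8//gAAAD/////+AAAAP/////4AAAAP+D///gAAAAHgH//+AAAAAAAP//4AAAAAAA///gAAAAAAD//8AAAAAAAH/+AAAAAAAAf/gAAAAAAAA/AAAAAAAAAD8AAAAAAAAAP4AAAAAAAAA/wAAAAAAAAD/AAAAAAAAAP8AAAAAAAAA/gAAAAAAAAD8AAAAAAAAAPwAAAAAAAAA/AAAAAAAAGD8AAAAAAAB+fwAAAAAAAH/8AAAAAAAAf/gAAAAAAAB/8AAAAAAAAGHwAAAAAAAAQOAAAAAAAAAAAAAAAAAAAAAAAAAAAAAAAAAAAAAAAAAAAAAAAAAAAAAAAAAAAAAAAAAAAAAAAAAAAAAA=="/>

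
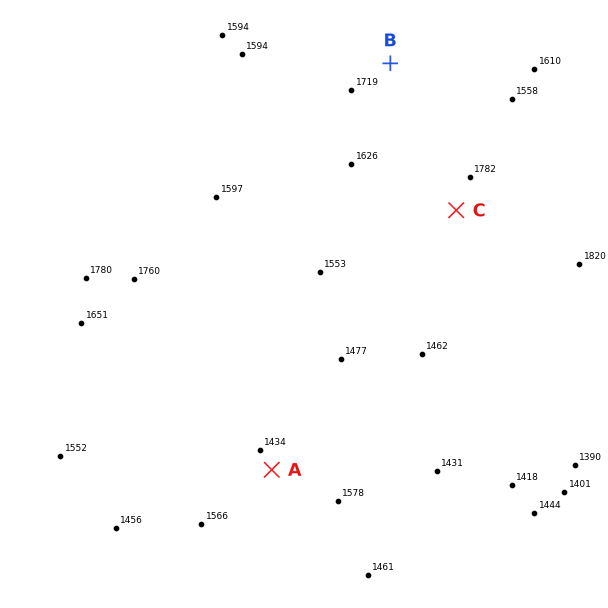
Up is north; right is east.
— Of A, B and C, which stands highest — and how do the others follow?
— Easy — C B A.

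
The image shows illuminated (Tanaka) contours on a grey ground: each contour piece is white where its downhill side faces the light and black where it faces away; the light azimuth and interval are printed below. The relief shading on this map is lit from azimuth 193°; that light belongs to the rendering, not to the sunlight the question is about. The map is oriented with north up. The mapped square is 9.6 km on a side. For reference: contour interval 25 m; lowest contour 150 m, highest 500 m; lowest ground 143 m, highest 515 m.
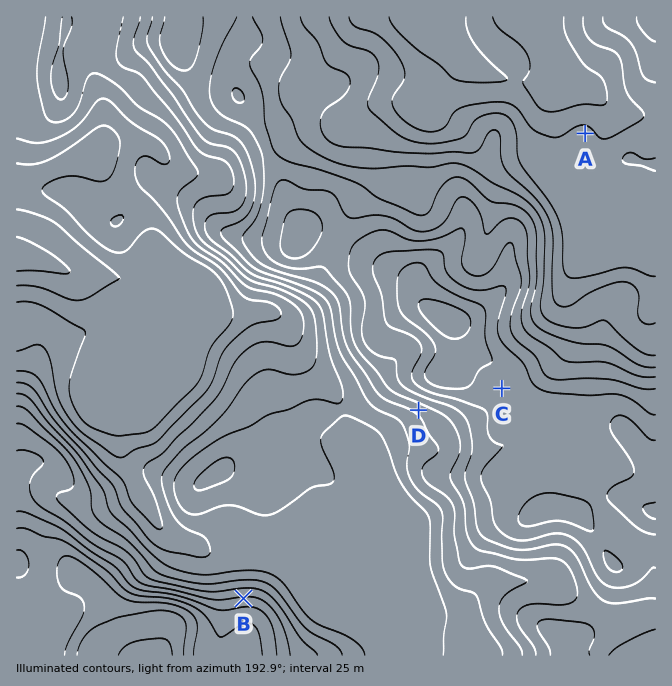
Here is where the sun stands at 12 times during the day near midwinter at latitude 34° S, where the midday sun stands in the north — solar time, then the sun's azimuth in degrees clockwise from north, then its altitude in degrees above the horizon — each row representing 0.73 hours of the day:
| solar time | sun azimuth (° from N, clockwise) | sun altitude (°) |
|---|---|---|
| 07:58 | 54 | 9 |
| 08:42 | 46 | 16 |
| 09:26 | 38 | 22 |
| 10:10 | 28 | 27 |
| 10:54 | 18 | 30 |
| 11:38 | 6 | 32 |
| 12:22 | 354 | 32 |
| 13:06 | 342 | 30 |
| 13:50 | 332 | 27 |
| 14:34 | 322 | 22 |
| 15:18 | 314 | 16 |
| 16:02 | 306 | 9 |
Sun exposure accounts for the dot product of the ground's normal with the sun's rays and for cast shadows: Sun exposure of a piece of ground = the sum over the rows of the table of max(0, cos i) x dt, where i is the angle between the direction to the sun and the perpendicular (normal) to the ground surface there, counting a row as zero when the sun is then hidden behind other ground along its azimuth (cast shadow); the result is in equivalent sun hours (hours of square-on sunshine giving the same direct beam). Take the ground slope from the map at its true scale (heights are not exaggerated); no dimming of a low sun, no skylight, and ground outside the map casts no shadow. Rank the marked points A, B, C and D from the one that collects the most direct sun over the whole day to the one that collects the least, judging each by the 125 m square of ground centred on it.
B > A > C > D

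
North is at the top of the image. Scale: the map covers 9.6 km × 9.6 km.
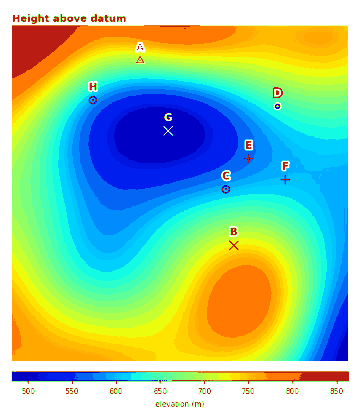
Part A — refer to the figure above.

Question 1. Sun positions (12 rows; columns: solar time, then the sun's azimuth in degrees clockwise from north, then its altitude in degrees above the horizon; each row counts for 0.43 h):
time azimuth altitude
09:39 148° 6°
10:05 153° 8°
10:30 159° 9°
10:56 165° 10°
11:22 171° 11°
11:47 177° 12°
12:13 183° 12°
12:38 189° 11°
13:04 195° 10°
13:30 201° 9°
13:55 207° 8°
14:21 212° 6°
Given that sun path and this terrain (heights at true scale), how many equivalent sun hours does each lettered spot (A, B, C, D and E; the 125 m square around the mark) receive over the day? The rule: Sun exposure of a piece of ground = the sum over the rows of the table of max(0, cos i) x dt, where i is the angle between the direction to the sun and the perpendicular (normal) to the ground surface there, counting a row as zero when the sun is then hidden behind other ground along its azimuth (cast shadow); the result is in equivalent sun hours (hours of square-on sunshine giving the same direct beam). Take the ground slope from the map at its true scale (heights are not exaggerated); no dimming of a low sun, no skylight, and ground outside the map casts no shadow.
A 1.5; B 0.5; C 0.5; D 1.1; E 0.7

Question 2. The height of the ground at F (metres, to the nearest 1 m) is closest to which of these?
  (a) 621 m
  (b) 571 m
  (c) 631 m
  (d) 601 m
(d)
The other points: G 485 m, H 594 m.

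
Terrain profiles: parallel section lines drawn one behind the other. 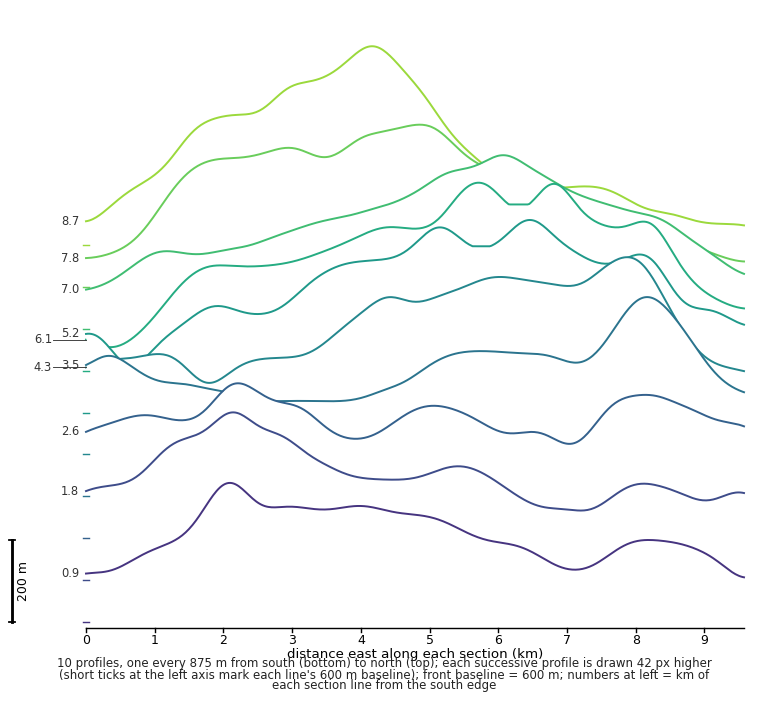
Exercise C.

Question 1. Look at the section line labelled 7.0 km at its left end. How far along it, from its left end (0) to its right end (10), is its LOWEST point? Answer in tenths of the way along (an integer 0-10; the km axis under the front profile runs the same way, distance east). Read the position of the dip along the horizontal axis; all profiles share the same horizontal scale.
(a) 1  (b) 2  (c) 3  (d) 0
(d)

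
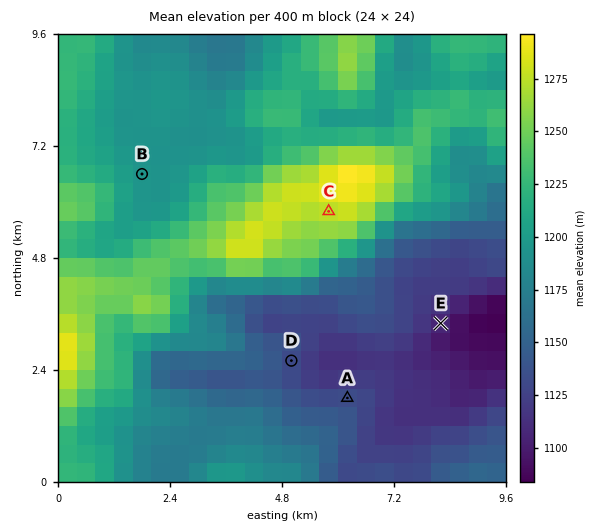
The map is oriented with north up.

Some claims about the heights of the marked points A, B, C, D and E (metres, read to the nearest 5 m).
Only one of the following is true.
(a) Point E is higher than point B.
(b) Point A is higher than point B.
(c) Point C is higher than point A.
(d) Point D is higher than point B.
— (c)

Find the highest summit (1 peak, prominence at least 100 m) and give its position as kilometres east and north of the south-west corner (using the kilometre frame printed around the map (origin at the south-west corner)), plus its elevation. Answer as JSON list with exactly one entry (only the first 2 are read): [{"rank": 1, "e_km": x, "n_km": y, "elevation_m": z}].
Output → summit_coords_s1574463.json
[{"rank": 1, "e_km": 6.16, "n_km": 6.49, "elevation_m": 1300}]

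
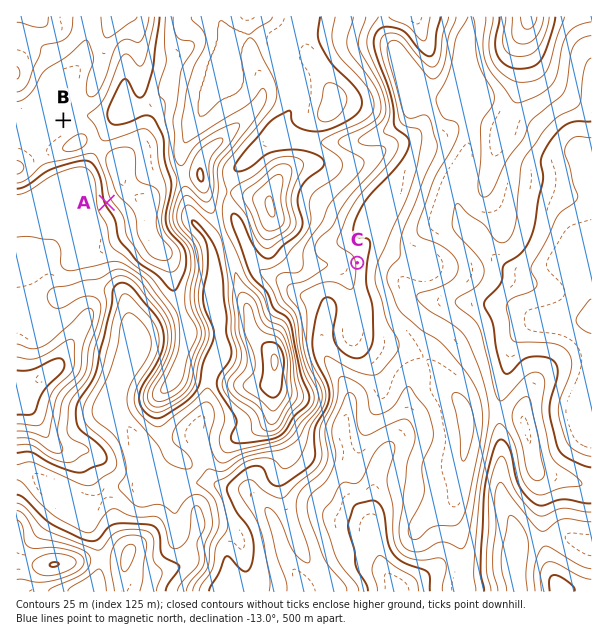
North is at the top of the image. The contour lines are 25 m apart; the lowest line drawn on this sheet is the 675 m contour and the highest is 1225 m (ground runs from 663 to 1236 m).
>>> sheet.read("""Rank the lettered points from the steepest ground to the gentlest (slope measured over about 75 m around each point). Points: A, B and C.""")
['A', 'C', 'B']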